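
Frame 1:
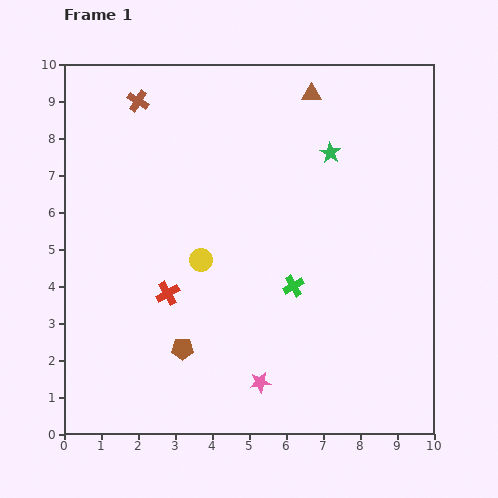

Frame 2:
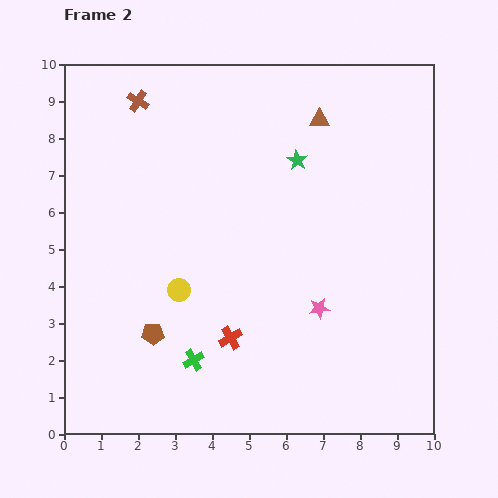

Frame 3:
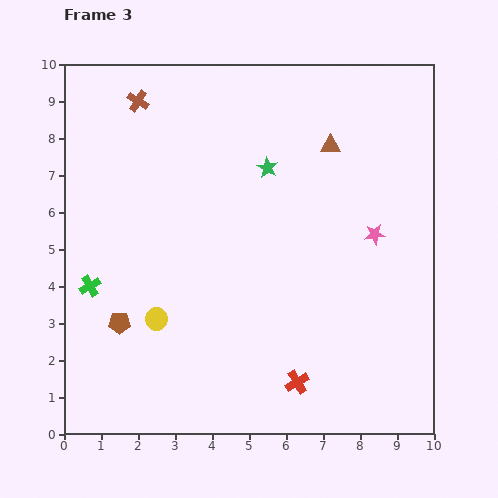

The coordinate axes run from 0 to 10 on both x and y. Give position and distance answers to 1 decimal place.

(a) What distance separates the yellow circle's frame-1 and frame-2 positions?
1.0

The yellow circle moved from (3.7, 4.7) to (3.1, 3.9), a distance of √(0.6² + 0.8²) ≈ 1.0.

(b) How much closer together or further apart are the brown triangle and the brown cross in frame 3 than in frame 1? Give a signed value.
+0.6

Distance in frame 1: 4.7. Distance in frame 3: 5.3.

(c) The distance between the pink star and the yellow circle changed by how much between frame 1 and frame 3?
+2.6

Distance in frame 1: 3.7. Distance in frame 3: 6.3.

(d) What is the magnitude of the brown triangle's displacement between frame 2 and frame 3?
0.8

The brown triangle moved from (6.9, 8.5) to (7.2, 7.8), a distance of √(0.3² + 0.7²) ≈ 0.8.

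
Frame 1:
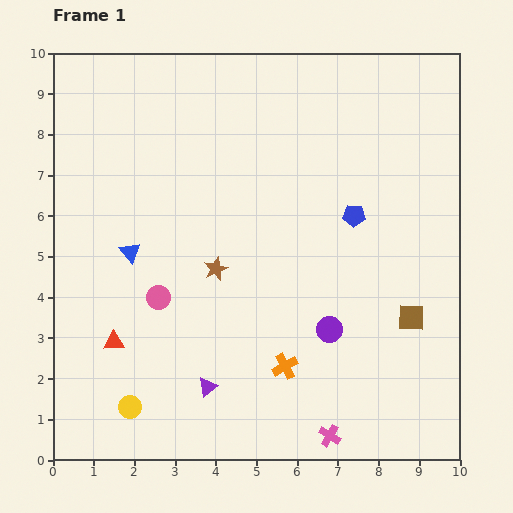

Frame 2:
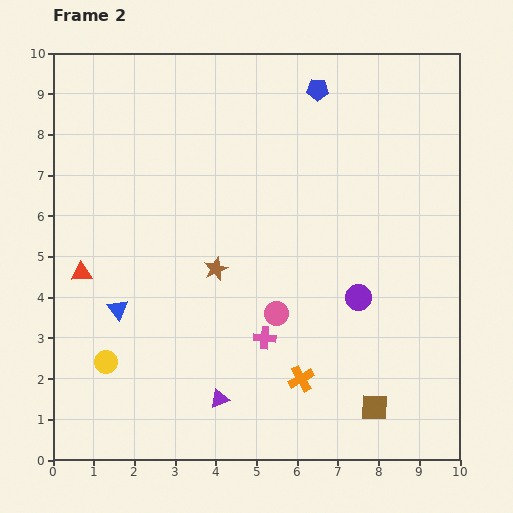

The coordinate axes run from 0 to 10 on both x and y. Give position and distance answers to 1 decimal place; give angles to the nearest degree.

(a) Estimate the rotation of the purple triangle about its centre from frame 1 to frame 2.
17° clockwise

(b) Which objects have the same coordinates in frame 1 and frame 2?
the brown star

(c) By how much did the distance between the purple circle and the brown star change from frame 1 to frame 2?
+0.4

Distance in frame 1: 3.2. Distance in frame 2: 3.6.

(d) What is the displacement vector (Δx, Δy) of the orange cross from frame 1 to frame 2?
(0.4, -0.3)

The orange cross was at (5.7, 2.3) in frame 1 and (6.1, 2.0) in frame 2.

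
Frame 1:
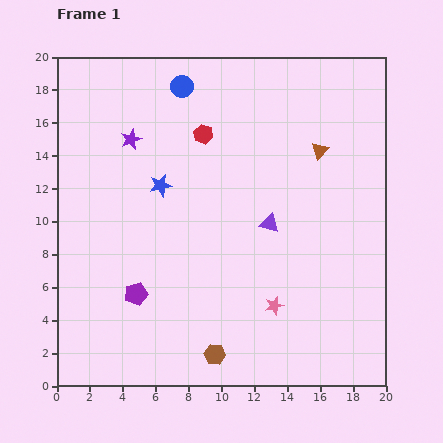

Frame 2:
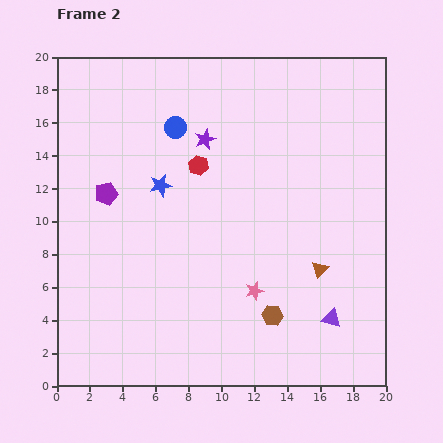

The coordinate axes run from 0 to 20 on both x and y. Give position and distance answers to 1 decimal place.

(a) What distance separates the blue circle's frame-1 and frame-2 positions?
2.5

The blue circle moved from (7.6, 18.2) to (7.2, 15.7), a distance of √(0.4² + 2.5²) ≈ 2.5.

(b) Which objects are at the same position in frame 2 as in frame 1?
the blue star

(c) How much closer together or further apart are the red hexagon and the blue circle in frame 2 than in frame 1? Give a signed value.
-0.5

Distance in frame 1: 3.2. Distance in frame 2: 2.7.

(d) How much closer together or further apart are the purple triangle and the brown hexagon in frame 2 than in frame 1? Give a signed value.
-5.1

Distance in frame 1: 8.7. Distance in frame 2: 3.6.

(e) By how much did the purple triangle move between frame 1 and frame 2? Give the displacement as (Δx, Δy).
(3.8, -5.8)

The purple triangle was at (12.9, 9.9) in frame 1 and (16.7, 4.1) in frame 2.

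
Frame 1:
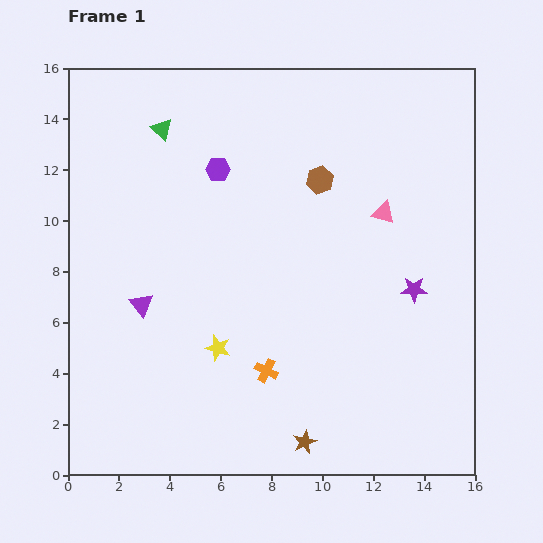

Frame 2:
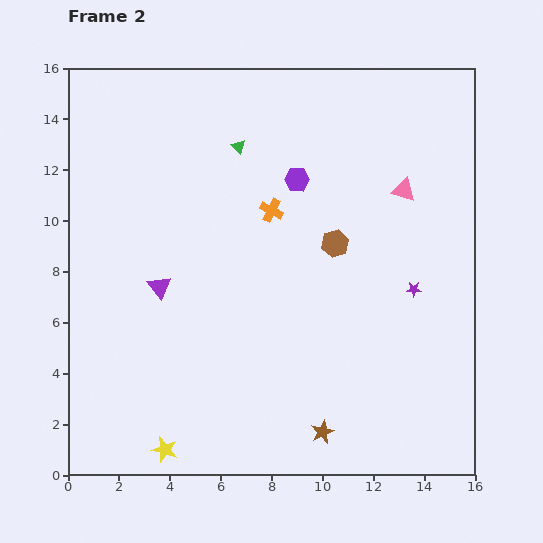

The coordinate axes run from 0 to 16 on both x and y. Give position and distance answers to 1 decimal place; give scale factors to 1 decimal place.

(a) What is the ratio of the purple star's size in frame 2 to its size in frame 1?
0.6×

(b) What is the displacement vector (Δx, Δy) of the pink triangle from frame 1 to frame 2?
(0.8, 0.9)

The pink triangle was at (12.4, 10.3) in frame 1 and (13.2, 11.2) in frame 2.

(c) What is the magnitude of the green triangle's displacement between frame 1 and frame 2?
3.1

The green triangle moved from (3.7, 13.6) to (6.7, 12.9), a distance of √(3.0² + 0.7²) ≈ 3.1.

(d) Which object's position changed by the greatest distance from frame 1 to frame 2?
the orange cross

(moved 6.3; next 4.5)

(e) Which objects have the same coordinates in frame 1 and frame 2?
the purple star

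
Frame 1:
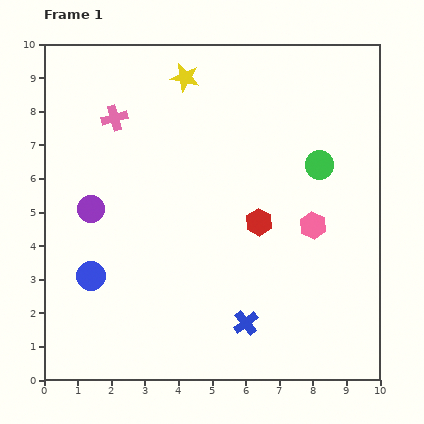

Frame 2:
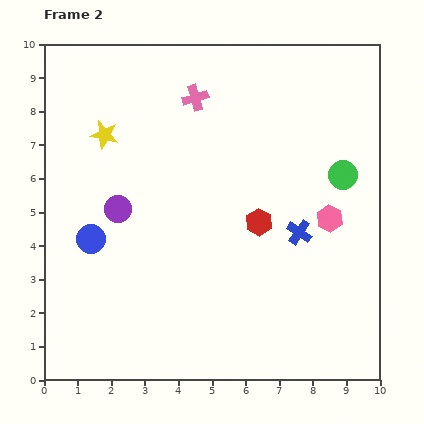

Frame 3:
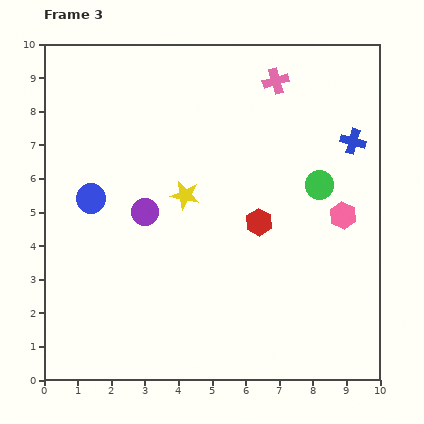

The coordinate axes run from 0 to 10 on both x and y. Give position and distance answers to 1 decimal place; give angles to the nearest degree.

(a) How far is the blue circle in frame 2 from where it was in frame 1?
1.1

The blue circle moved from (1.4, 3.1) to (1.4, 4.2), a distance of √(0.0² + 1.1²) ≈ 1.1.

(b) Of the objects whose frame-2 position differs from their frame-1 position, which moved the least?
the pink hexagon

(moved 0.5)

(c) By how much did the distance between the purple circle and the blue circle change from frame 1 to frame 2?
-0.8

Distance in frame 1: 2.0. Distance in frame 2: 1.2.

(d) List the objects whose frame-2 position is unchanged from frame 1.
the red hexagon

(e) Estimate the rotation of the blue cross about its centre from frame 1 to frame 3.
36° counter-clockwise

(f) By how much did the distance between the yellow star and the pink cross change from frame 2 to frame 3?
+1.4

Distance in frame 2: 2.9. Distance in frame 3: 4.3.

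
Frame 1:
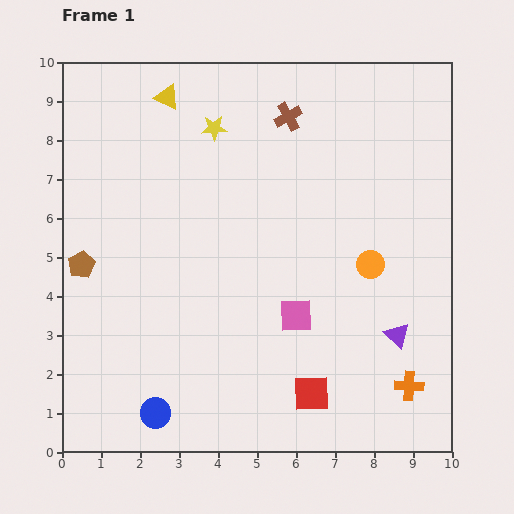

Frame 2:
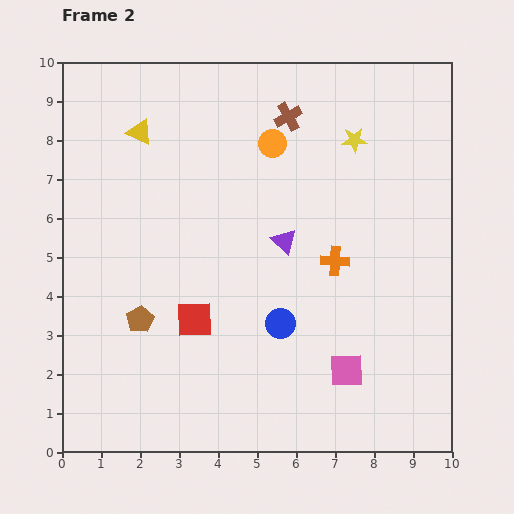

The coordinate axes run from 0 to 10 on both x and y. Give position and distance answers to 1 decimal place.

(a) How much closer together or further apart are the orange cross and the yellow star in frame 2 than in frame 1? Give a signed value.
-5.2

Distance in frame 1: 8.3. Distance in frame 2: 3.1.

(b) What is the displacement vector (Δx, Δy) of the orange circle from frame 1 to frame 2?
(-2.5, 3.1)

The orange circle was at (7.9, 4.8) in frame 1 and (5.4, 7.9) in frame 2.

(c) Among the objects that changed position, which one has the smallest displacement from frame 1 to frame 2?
the yellow triangle

(moved 1.1)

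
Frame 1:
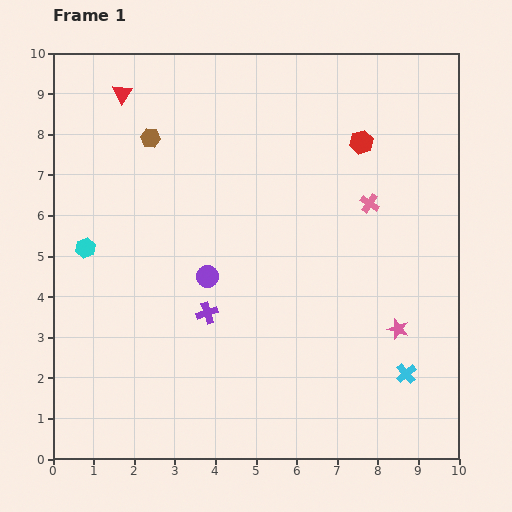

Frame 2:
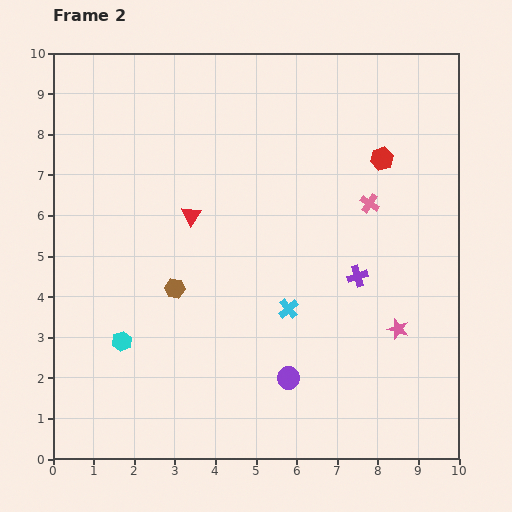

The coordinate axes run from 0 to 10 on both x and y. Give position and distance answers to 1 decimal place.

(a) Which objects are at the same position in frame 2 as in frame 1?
the pink star, the pink cross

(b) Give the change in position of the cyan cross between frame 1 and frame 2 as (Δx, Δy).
(-2.9, 1.6)

The cyan cross was at (8.7, 2.1) in frame 1 and (5.8, 3.7) in frame 2.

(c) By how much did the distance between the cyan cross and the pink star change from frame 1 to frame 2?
+1.6

Distance in frame 1: 1.1. Distance in frame 2: 2.7.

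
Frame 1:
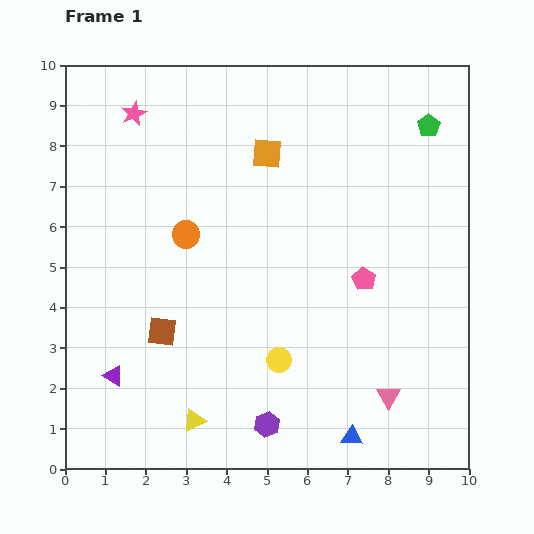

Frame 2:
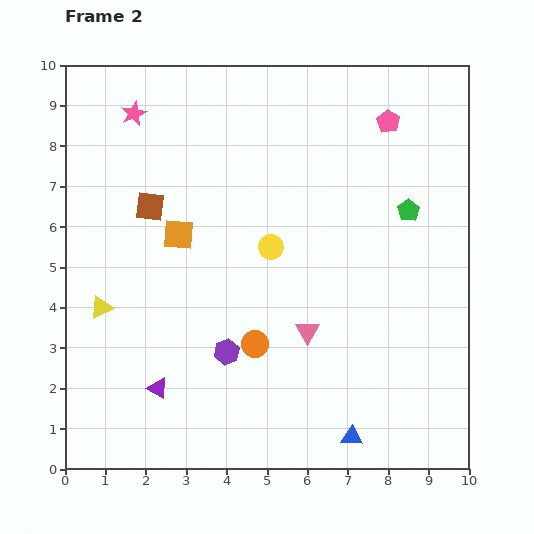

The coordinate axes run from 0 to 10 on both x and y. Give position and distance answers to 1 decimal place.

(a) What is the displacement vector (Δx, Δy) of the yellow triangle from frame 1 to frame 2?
(-2.3, 2.8)

The yellow triangle was at (3.2, 1.2) in frame 1 and (0.9, 4.0) in frame 2.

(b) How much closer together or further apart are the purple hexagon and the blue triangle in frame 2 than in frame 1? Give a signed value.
+1.6

Distance in frame 1: 2.1. Distance in frame 2: 3.7.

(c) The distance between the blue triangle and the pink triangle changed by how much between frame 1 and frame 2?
+1.5

Distance in frame 1: 1.3. Distance in frame 2: 2.8.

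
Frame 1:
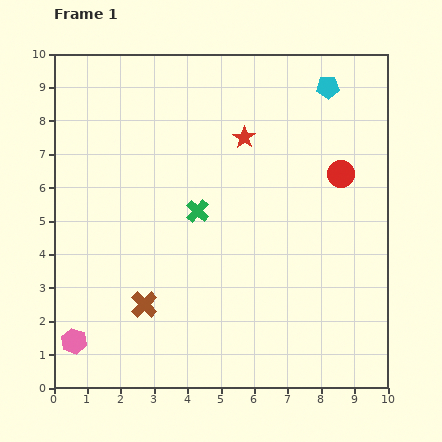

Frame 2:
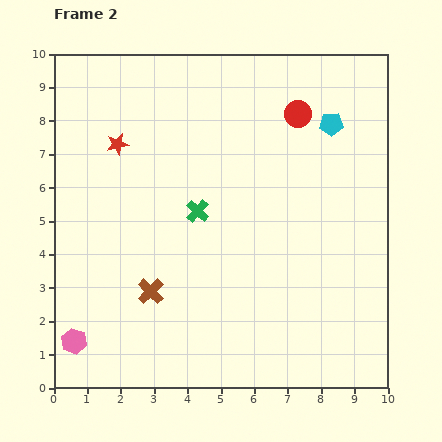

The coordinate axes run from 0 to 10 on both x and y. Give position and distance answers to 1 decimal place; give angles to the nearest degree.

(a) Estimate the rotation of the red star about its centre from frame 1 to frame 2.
26° clockwise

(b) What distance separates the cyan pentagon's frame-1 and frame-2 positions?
1.1

The cyan pentagon moved from (8.2, 9.0) to (8.3, 7.9), a distance of √(0.1² + 1.1²) ≈ 1.1.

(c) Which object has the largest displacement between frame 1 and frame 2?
the red star

(moved 3.8; next 2.2)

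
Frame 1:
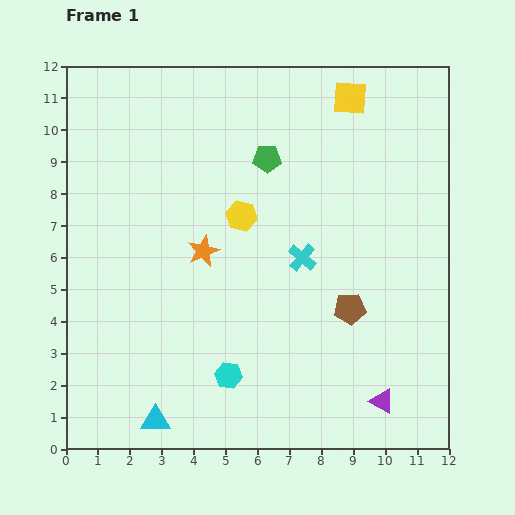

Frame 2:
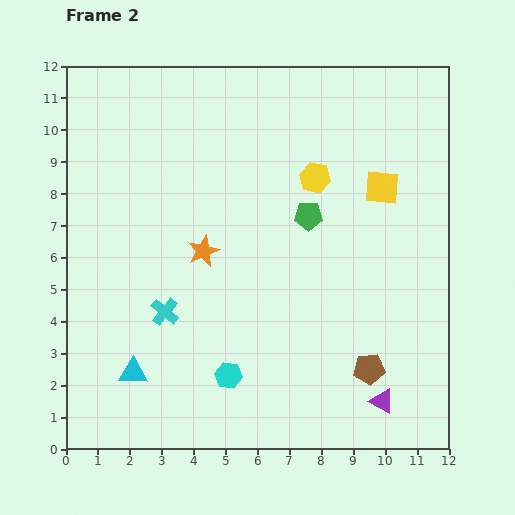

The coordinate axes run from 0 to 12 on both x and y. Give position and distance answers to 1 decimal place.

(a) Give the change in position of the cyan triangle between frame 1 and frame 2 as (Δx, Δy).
(-0.7, 1.5)

The cyan triangle was at (2.8, 0.9) in frame 1 and (2.1, 2.4) in frame 2.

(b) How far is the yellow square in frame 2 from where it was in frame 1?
3.0

The yellow square moved from (8.9, 11.0) to (9.9, 8.2), a distance of √(1.0² + 2.8²) ≈ 3.0.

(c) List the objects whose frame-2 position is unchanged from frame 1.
the orange star, the cyan hexagon, the purple triangle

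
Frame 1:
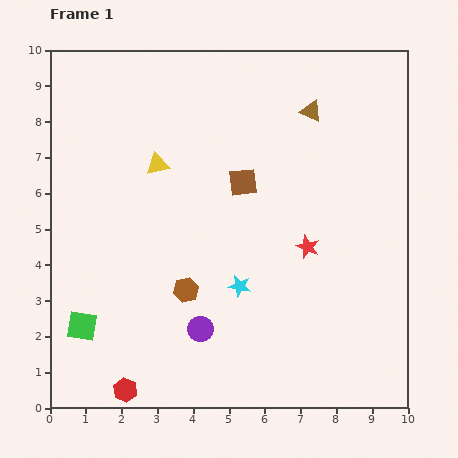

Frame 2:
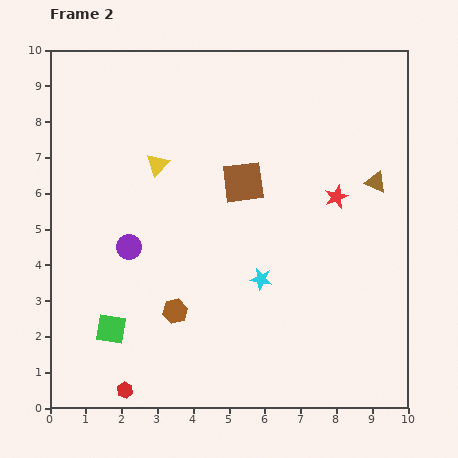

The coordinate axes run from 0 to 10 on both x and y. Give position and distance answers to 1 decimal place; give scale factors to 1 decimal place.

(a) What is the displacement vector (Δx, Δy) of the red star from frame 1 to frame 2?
(0.8, 1.4)

The red star was at (7.2, 4.5) in frame 1 and (8.0, 5.9) in frame 2.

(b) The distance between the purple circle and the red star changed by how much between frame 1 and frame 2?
+2.2

Distance in frame 1: 3.8. Distance in frame 2: 6.0.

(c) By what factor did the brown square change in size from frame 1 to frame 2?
1.5×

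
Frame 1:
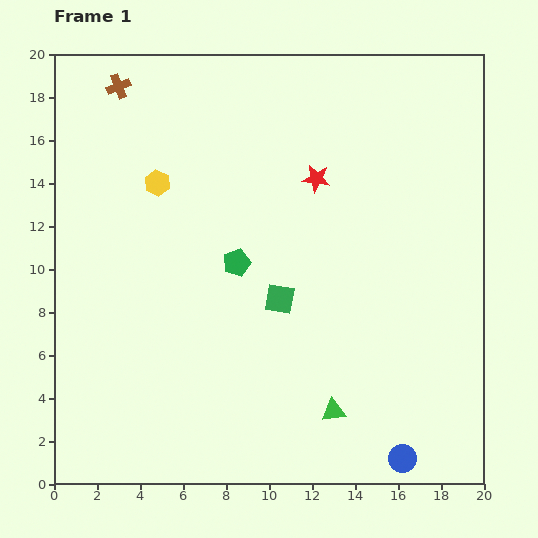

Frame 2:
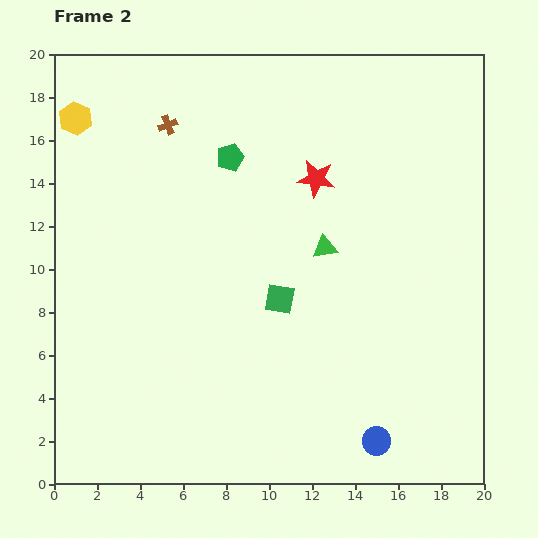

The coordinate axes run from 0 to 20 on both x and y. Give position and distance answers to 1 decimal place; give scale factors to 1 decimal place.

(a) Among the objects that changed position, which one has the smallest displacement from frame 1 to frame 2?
the blue circle

(moved 1.4)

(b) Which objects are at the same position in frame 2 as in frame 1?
the red star, the green square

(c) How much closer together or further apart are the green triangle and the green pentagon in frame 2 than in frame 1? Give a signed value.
-2.1

Distance in frame 1: 8.2. Distance in frame 2: 6.1.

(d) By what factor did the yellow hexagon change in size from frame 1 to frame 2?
1.3×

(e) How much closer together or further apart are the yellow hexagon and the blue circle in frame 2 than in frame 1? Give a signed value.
+3.4

Distance in frame 1: 17.1. Distance in frame 2: 20.5.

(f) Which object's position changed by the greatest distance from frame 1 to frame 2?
the green triangle

(moved 7.6; next 4.9)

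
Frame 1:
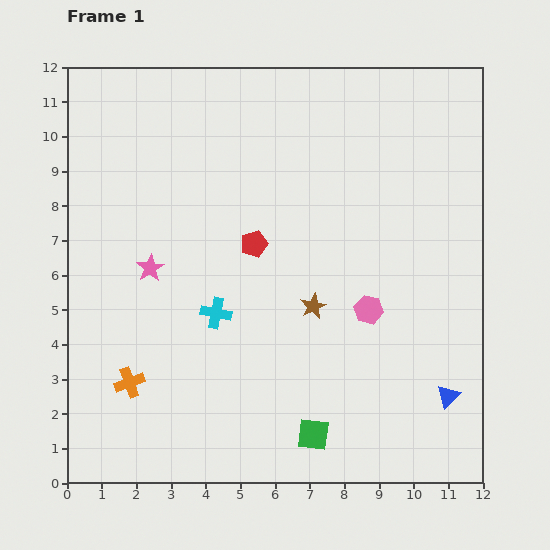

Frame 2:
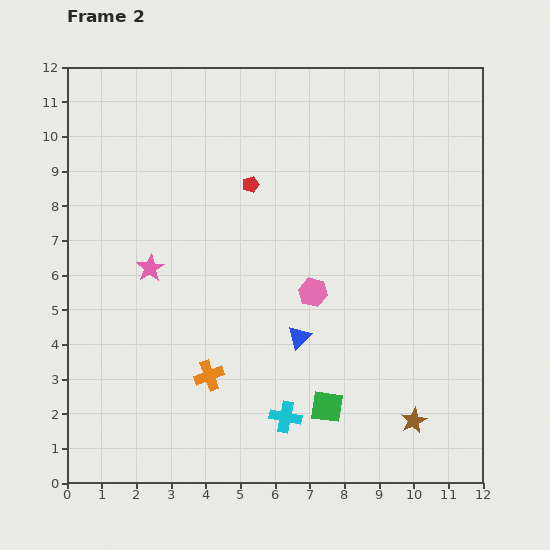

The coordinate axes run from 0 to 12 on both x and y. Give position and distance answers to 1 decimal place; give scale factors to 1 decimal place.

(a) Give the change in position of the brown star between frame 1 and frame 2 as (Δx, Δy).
(2.9, -3.3)

The brown star was at (7.1, 5.1) in frame 1 and (10.0, 1.8) in frame 2.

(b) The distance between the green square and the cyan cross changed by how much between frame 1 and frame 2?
-3.3

Distance in frame 1: 4.5. Distance in frame 2: 1.2.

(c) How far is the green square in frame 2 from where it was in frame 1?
0.9

The green square moved from (7.1, 1.4) to (7.5, 2.2), a distance of √(0.4² + 0.8²) ≈ 0.9.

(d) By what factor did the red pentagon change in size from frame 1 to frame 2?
0.6×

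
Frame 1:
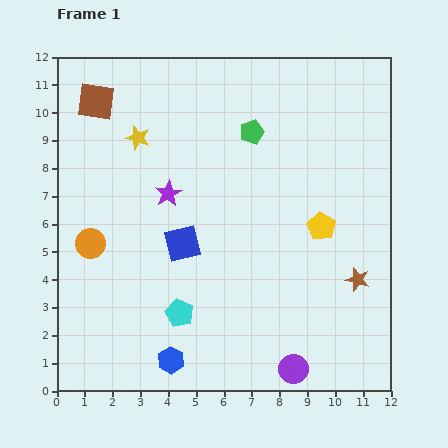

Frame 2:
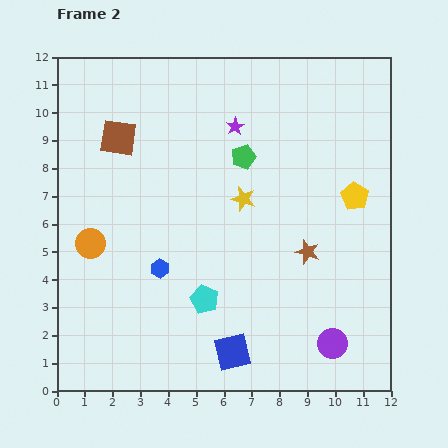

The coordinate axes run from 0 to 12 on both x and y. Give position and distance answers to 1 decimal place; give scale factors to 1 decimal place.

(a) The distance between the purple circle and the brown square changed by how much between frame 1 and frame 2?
-1.2

Distance in frame 1: 11.9. Distance in frame 2: 10.7.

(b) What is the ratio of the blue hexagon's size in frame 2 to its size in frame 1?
0.7×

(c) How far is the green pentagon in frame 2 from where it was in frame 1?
0.9

The green pentagon moved from (7.0, 9.3) to (6.7, 8.4), a distance of √(0.3² + 0.9²) ≈ 0.9.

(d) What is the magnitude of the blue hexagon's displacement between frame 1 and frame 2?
3.3

The blue hexagon moved from (4.1, 1.1) to (3.7, 4.4), a distance of √(0.4² + 3.3²) ≈ 3.3.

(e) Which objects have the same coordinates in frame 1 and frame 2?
the orange circle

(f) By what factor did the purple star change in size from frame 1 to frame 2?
0.7×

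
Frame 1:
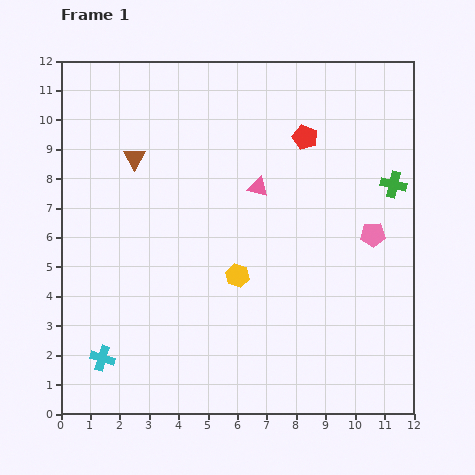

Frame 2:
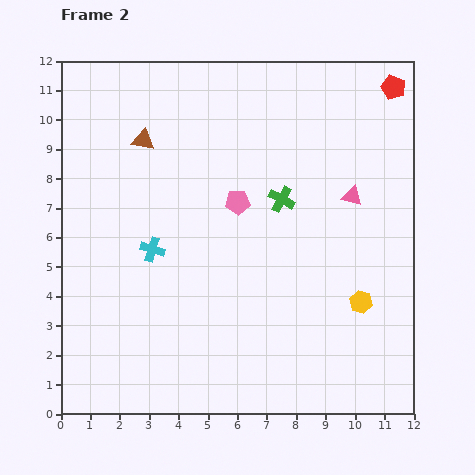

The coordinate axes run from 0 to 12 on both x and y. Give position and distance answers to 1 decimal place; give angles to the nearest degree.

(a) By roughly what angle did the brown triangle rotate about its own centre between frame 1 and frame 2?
49° counter-clockwise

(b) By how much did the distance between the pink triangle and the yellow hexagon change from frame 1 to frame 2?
+0.5

Distance in frame 1: 3.1. Distance in frame 2: 3.6.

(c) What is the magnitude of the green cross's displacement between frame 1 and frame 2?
3.8

The green cross moved from (11.3, 7.8) to (7.5, 7.3), a distance of √(3.8² + 0.5²) ≈ 3.8.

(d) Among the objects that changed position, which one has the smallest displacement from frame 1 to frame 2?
the brown triangle

(moved 0.7)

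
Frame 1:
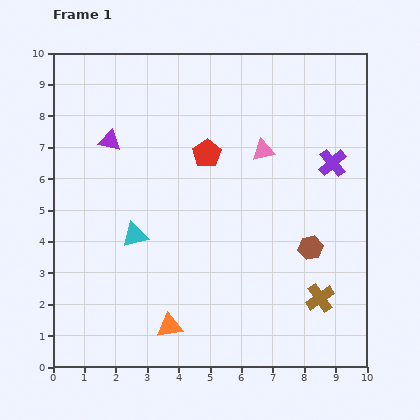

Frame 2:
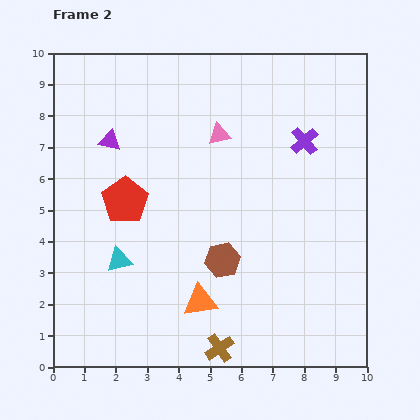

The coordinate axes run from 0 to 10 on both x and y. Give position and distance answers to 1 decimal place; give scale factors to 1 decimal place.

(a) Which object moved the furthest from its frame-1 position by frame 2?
the brown cross

(moved 3.6; next 3.0)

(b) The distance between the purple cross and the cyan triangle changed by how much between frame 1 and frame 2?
+0.3

Distance in frame 1: 6.7. Distance in frame 2: 7.0.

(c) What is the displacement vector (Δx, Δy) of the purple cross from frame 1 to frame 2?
(-0.9, 0.7)

The purple cross was at (8.9, 6.5) in frame 1 and (8.0, 7.2) in frame 2.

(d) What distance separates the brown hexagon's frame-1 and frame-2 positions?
2.8

The brown hexagon moved from (8.2, 3.8) to (5.4, 3.4), a distance of √(2.8² + 0.4²) ≈ 2.8.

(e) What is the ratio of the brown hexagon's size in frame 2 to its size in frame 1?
1.4×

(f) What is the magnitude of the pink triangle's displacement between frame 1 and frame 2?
1.5

The pink triangle moved from (6.7, 6.9) to (5.3, 7.4), a distance of √(1.4² + 0.5²) ≈ 1.5.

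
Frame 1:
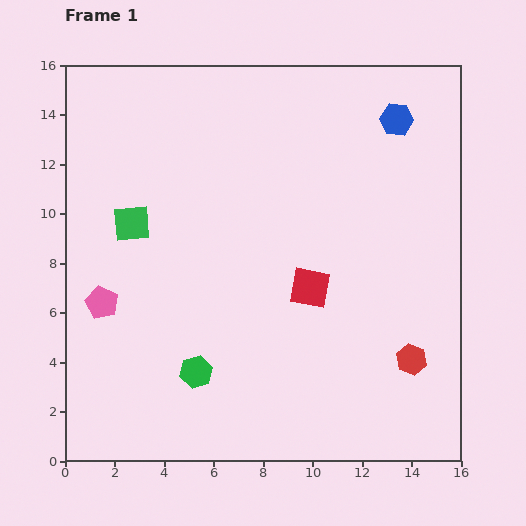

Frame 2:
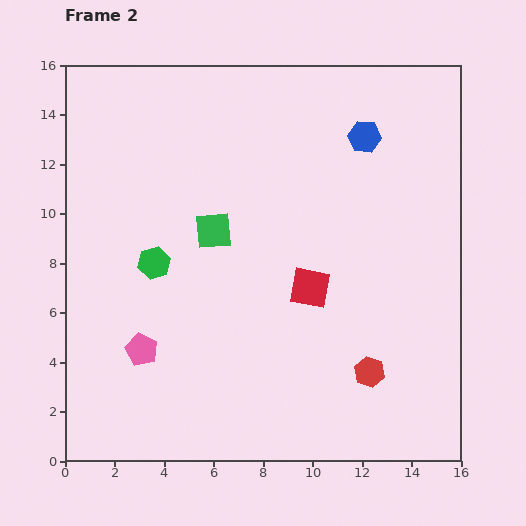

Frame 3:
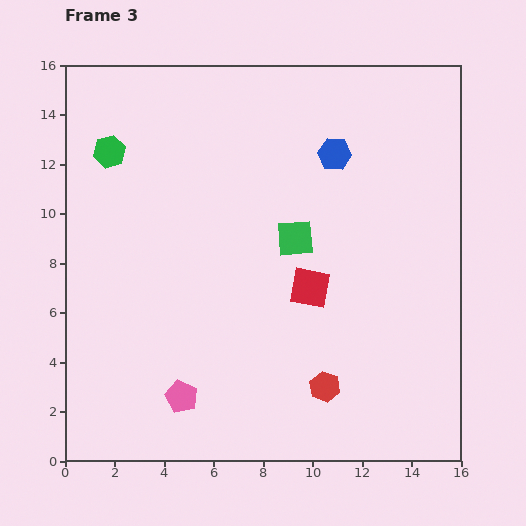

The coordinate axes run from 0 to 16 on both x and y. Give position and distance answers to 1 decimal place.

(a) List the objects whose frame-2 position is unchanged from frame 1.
the red square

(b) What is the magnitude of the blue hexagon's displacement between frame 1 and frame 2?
1.5

The blue hexagon moved from (13.4, 13.8) to (12.1, 13.1), a distance of √(1.3² + 0.7²) ≈ 1.5.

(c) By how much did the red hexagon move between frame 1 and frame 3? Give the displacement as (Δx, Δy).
(-3.5, -1.1)

The red hexagon was at (14.0, 4.1) in frame 1 and (10.5, 3.0) in frame 3.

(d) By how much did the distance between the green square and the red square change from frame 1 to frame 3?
-5.6

Distance in frame 1: 7.7. Distance in frame 3: 2.1.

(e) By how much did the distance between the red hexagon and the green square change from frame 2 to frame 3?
-2.4

Distance in frame 2: 8.5. Distance in frame 3: 6.1.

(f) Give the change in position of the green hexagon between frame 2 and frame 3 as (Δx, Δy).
(-1.8, 4.5)

The green hexagon was at (3.6, 8.0) in frame 2 and (1.8, 12.5) in frame 3.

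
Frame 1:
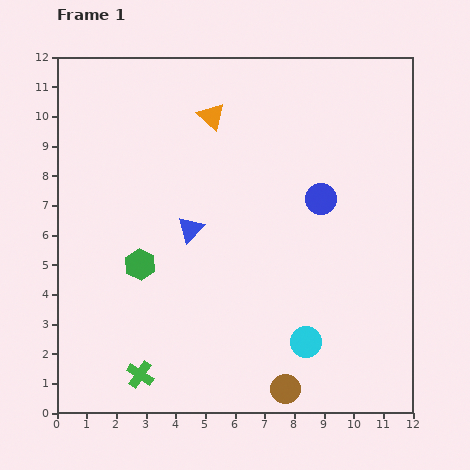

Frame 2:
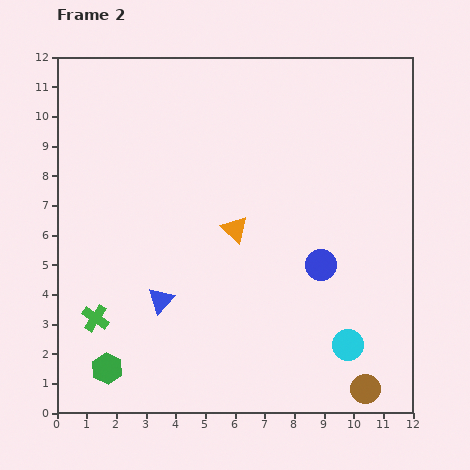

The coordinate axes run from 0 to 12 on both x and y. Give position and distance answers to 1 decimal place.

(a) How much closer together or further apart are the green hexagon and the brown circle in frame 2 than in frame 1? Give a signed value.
+2.2

Distance in frame 1: 6.5. Distance in frame 2: 8.7.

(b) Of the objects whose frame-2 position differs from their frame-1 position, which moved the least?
the cyan circle

(moved 1.4)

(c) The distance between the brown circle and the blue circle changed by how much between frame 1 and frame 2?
-2.0

Distance in frame 1: 6.5. Distance in frame 2: 4.5.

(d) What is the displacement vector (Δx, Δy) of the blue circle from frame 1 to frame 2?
(0.0, -2.2)

The blue circle was at (8.9, 7.2) in frame 1 and (8.9, 5.0) in frame 2.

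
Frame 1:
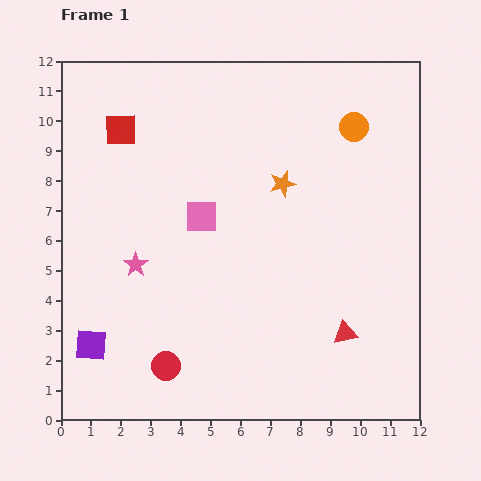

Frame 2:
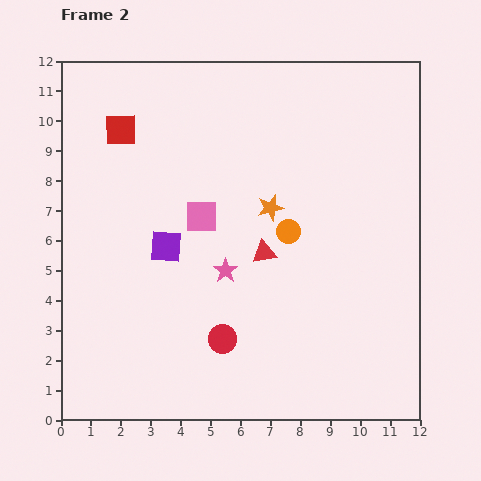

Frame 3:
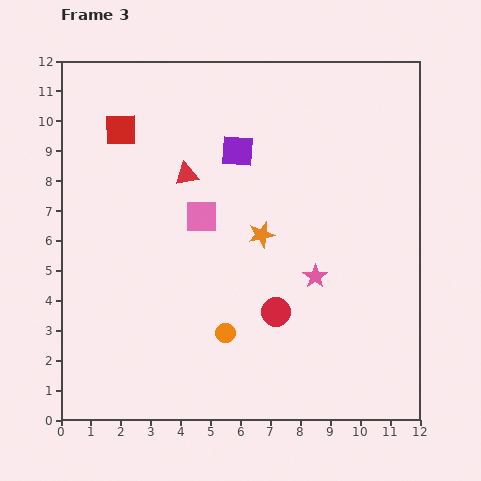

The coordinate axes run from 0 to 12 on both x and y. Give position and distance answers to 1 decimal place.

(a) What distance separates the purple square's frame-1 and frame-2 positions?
4.1

The purple square moved from (1.0, 2.5) to (3.5, 5.8), a distance of √(2.5² + 3.3²) ≈ 4.1.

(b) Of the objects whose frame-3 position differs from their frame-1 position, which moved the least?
the orange star

(moved 1.8)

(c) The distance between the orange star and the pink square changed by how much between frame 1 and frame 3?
-0.8

Distance in frame 1: 2.9. Distance in frame 3: 2.1.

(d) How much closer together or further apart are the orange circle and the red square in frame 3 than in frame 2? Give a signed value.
+1.0

Distance in frame 2: 6.6. Distance in frame 3: 7.6.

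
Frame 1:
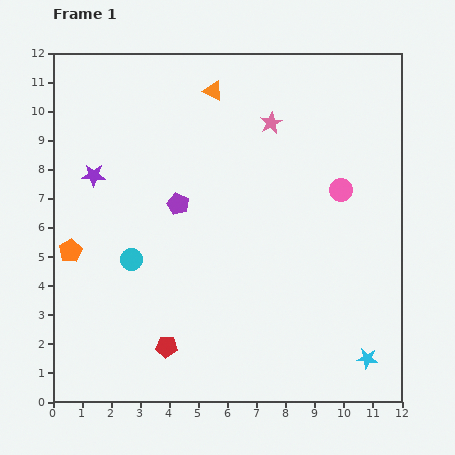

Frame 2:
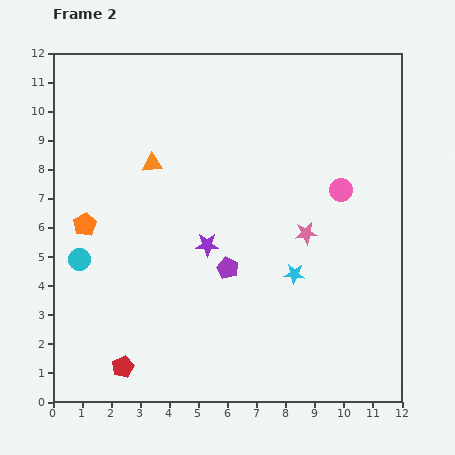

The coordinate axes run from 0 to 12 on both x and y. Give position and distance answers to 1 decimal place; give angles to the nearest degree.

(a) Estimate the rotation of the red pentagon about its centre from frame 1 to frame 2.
28° counter-clockwise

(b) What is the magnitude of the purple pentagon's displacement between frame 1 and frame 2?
2.8

The purple pentagon moved from (4.3, 6.8) to (6.0, 4.6), a distance of √(1.7² + 2.2²) ≈ 2.8.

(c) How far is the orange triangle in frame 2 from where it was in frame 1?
3.3

The orange triangle moved from (5.5, 10.7) to (3.4, 8.2), a distance of √(2.1² + 2.5²) ≈ 3.3.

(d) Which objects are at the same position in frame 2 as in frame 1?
the pink circle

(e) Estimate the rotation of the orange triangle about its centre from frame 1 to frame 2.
31° counter-clockwise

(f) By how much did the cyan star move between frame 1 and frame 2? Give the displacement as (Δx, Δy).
(-2.5, 2.9)

The cyan star was at (10.8, 1.5) in frame 1 and (8.3, 4.4) in frame 2.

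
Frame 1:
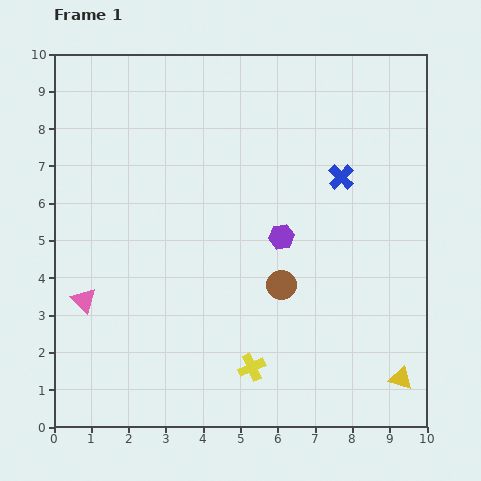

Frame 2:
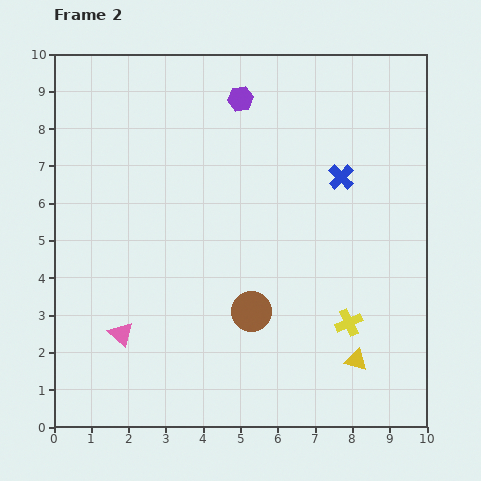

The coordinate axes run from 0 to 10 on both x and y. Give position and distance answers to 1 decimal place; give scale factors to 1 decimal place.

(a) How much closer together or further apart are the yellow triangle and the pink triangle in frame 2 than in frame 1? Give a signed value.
-2.5

Distance in frame 1: 8.8. Distance in frame 2: 6.3.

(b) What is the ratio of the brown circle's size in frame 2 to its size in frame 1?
1.4×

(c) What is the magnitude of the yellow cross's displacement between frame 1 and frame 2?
2.9

The yellow cross moved from (5.3, 1.6) to (7.9, 2.8), a distance of √(2.6² + 1.2²) ≈ 2.9.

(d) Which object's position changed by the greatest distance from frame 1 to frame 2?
the purple hexagon

(moved 3.9; next 2.9)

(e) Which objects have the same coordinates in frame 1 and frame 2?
the blue cross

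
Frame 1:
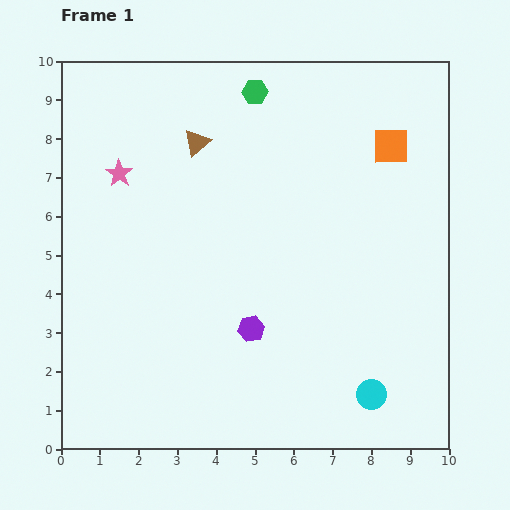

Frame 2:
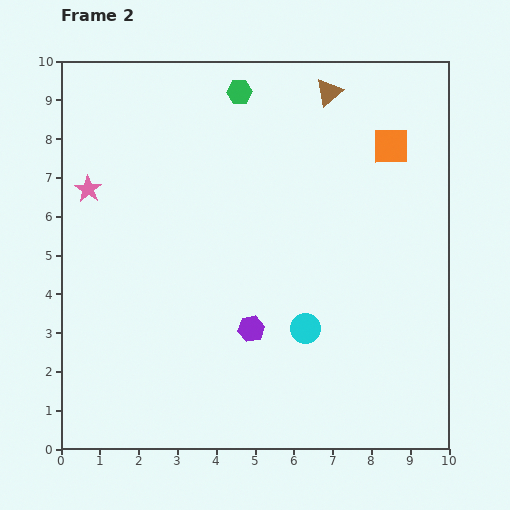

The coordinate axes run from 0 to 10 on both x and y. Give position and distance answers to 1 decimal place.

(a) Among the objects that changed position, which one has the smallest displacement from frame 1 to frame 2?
the green hexagon

(moved 0.4)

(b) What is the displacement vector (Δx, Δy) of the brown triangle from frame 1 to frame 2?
(3.4, 1.3)

The brown triangle was at (3.5, 7.9) in frame 1 and (6.9, 9.2) in frame 2.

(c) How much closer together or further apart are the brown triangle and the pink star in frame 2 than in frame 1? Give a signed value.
+4.5

Distance in frame 1: 2.2. Distance in frame 2: 6.7.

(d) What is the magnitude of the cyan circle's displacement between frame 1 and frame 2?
2.4

The cyan circle moved from (8.0, 1.4) to (6.3, 3.1), a distance of √(1.7² + 1.7²) ≈ 2.4.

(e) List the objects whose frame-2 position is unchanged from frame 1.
the orange square, the purple hexagon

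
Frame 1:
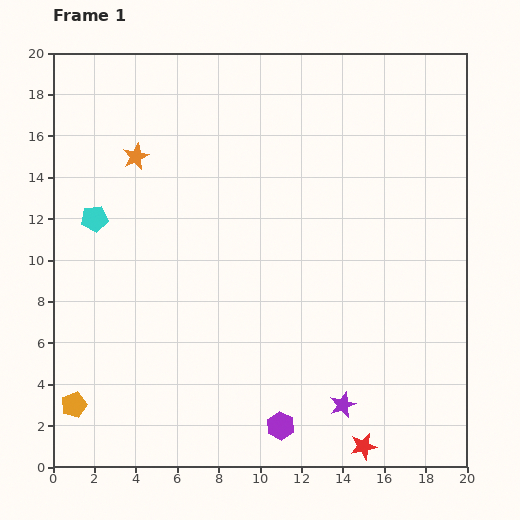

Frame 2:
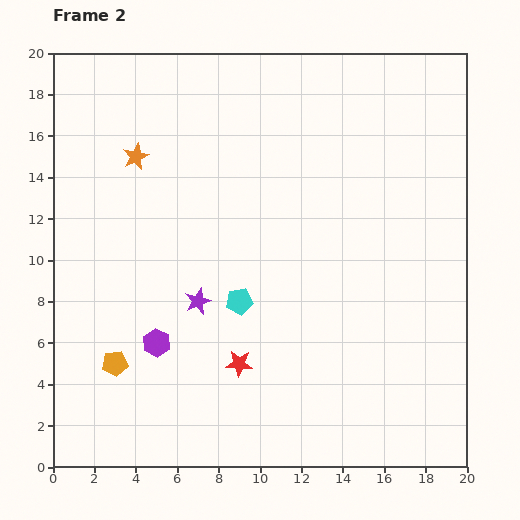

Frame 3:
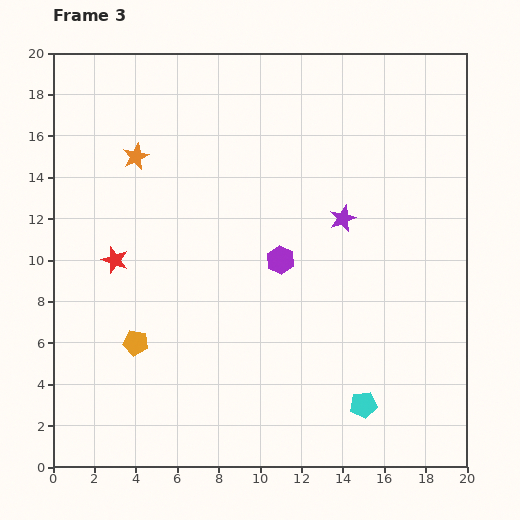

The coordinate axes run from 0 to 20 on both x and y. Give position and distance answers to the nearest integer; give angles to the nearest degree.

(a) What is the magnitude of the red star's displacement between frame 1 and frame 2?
7

The red star moved from (15, 1) to (9, 5), a distance of √(6² + 4²) ≈ 7.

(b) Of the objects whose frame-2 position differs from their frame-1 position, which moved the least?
the orange pentagon

(moved 3)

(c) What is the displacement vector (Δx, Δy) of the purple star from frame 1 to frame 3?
(0, 9)

The purple star was at (14, 3) in frame 1 and (14, 12) in frame 3.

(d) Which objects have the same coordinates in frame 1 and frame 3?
the orange star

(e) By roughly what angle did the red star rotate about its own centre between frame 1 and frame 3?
30° clockwise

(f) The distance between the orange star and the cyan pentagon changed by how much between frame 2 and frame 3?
+7

Distance in frame 2: 9. Distance in frame 3: 16.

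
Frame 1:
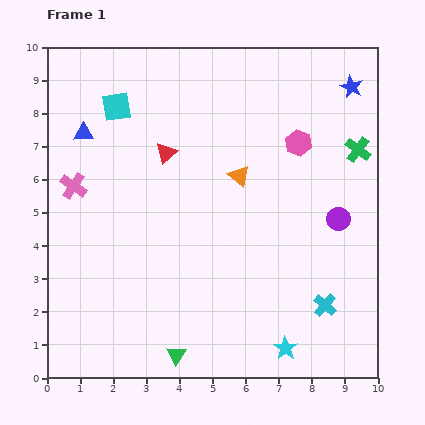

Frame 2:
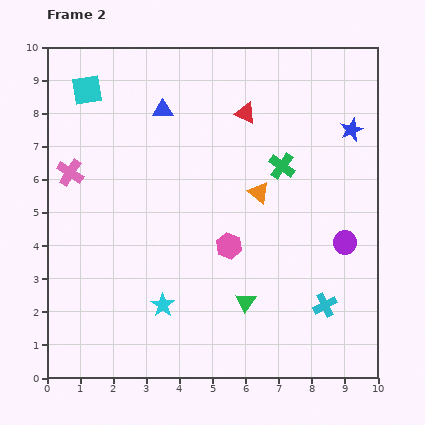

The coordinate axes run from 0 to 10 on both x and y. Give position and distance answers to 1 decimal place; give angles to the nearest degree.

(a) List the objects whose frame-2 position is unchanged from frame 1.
the cyan cross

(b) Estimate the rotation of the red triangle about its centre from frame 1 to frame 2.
53° counter-clockwise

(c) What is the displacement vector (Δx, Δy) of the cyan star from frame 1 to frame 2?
(-3.7, 1.3)

The cyan star was at (7.2, 0.9) in frame 1 and (3.5, 2.2) in frame 2.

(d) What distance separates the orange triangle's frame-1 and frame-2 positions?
0.8

The orange triangle moved from (5.8, 6.1) to (6.4, 5.6), a distance of √(0.6² + 0.5²) ≈ 0.8.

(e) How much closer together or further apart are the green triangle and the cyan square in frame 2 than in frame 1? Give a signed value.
+0.3

Distance in frame 1: 7.7. Distance in frame 2: 8.0.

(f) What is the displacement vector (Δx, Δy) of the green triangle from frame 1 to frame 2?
(2.1, 1.6)

The green triangle was at (3.9, 0.7) in frame 1 and (6.0, 2.3) in frame 2.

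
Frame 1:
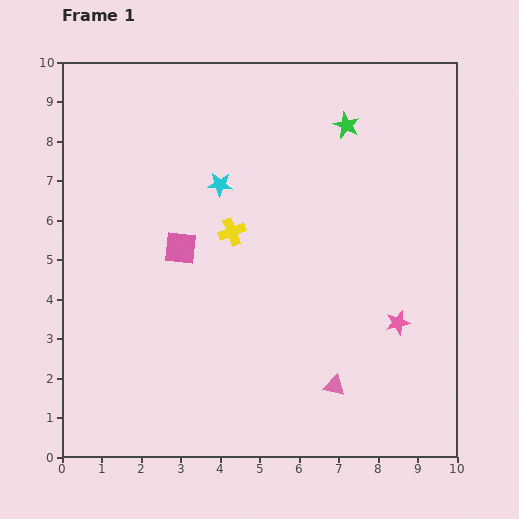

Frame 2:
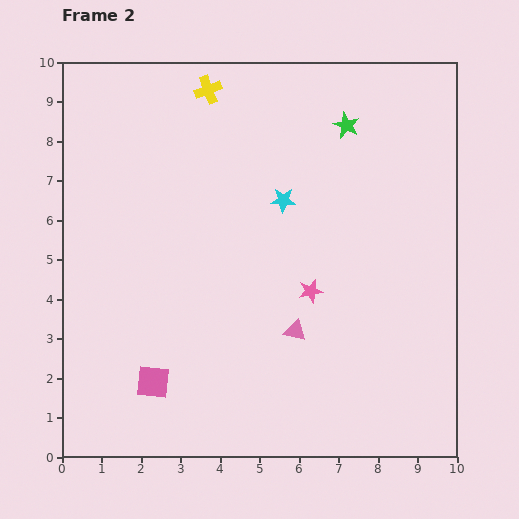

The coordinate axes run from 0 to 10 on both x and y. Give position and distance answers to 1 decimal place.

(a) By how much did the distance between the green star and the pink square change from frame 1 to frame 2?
+2.9

Distance in frame 1: 5.2. Distance in frame 2: 8.1.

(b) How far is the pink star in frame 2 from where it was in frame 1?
2.3

The pink star moved from (8.5, 3.4) to (6.3, 4.2), a distance of √(2.2² + 0.8²) ≈ 2.3.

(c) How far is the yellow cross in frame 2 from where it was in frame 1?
3.6

The yellow cross moved from (4.3, 5.7) to (3.7, 9.3), a distance of √(0.6² + 3.6²) ≈ 3.6.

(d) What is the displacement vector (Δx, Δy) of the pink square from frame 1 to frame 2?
(-0.7, -3.4)

The pink square was at (3.0, 5.3) in frame 1 and (2.3, 1.9) in frame 2.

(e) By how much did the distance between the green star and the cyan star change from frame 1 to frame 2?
-1.0

Distance in frame 1: 3.5. Distance in frame 2: 2.5.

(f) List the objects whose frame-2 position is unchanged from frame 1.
the green star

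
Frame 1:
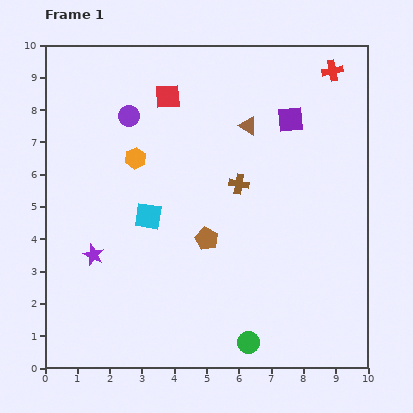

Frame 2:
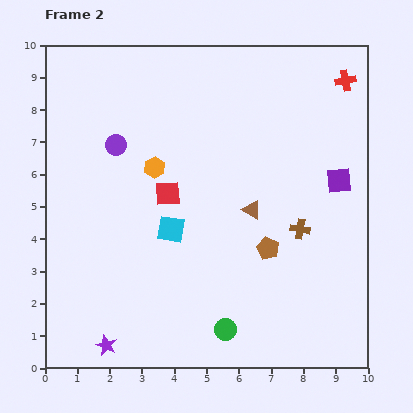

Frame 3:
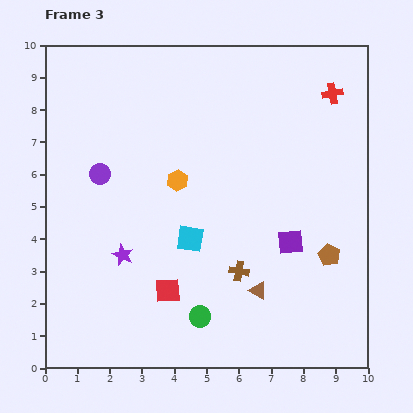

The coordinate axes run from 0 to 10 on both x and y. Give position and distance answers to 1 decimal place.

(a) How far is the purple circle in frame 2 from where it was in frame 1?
1.0

The purple circle moved from (2.6, 7.8) to (2.2, 6.9), a distance of √(0.4² + 0.9²) ≈ 1.0.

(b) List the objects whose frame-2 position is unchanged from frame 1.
none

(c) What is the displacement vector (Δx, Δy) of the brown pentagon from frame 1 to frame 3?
(3.8, -0.5)

The brown pentagon was at (5.0, 4.0) in frame 1 and (8.8, 3.5) in frame 3.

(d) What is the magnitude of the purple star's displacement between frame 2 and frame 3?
2.8

The purple star moved from (1.9, 0.7) to (2.4, 3.5), a distance of √(0.5² + 2.8²) ≈ 2.8.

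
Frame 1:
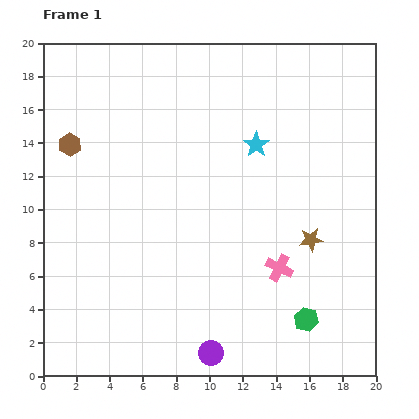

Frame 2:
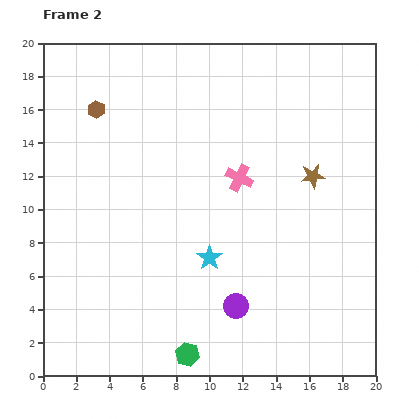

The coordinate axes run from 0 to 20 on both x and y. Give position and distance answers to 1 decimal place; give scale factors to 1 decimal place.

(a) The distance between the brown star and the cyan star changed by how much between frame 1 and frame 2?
+1.3

Distance in frame 1: 6.6. Distance in frame 2: 7.9.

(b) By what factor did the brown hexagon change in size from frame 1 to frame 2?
0.8×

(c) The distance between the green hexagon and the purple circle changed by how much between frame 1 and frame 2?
-1.9

Distance in frame 1: 6.0. Distance in frame 2: 4.1.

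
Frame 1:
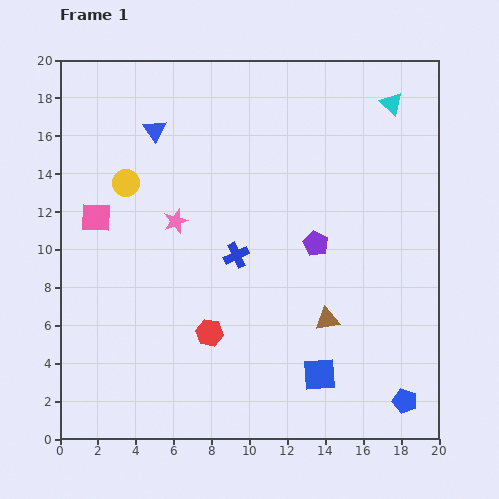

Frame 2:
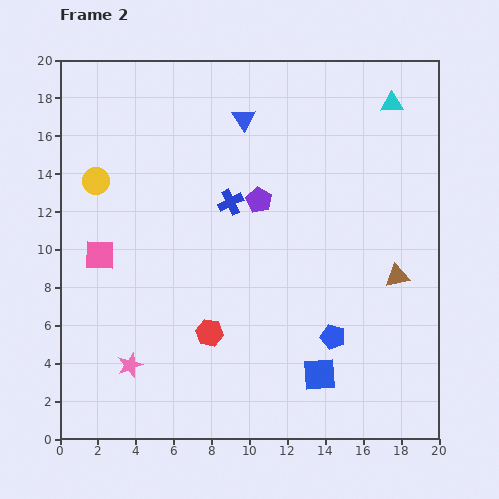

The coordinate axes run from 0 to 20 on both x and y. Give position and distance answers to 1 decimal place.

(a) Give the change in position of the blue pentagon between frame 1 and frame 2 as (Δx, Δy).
(-3.8, 3.4)

The blue pentagon was at (18.2, 2.0) in frame 1 and (14.4, 5.4) in frame 2.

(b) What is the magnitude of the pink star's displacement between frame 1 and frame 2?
8.0

The pink star moved from (6.1, 11.5) to (3.7, 3.9), a distance of √(2.4² + 7.6²) ≈ 8.0.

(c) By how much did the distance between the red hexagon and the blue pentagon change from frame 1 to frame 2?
-4.4

Distance in frame 1: 10.9. Distance in frame 2: 6.5.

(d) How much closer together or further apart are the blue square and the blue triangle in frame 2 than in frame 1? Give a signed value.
-1.5

Distance in frame 1: 15.6. Distance in frame 2: 14.1.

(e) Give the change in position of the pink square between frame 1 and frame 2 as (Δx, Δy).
(0.2, -2.0)

The pink square was at (1.9, 11.7) in frame 1 and (2.1, 9.7) in frame 2.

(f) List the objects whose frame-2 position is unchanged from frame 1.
the cyan triangle, the red hexagon, the blue square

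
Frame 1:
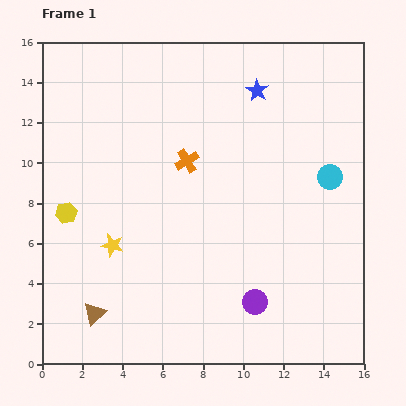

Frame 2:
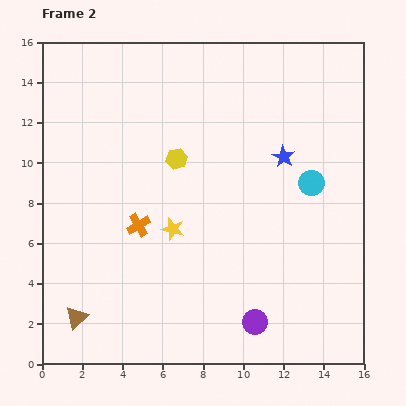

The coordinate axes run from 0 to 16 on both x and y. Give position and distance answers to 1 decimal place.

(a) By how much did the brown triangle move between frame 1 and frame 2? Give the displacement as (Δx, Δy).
(-0.9, -0.2)

The brown triangle was at (2.6, 2.5) in frame 1 and (1.7, 2.3) in frame 2.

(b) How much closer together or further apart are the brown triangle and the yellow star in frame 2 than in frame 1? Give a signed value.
+3.0

Distance in frame 1: 3.5. Distance in frame 2: 6.5.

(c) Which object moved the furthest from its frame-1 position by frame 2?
the yellow hexagon

(moved 6.1; next 4.0)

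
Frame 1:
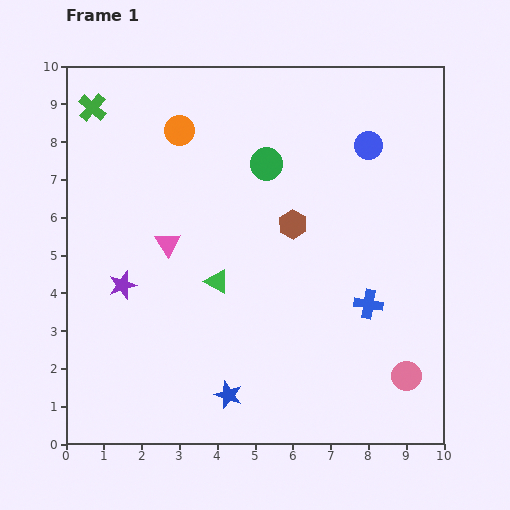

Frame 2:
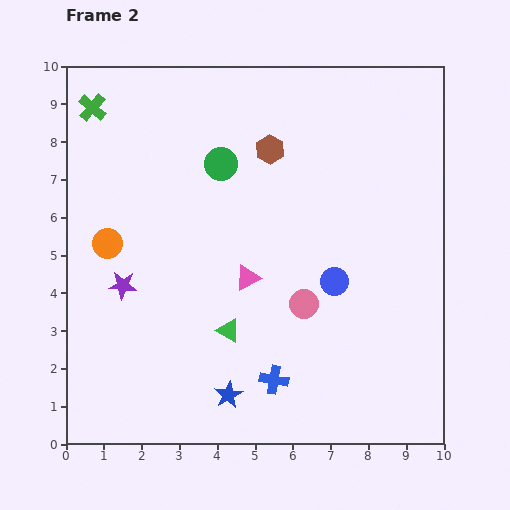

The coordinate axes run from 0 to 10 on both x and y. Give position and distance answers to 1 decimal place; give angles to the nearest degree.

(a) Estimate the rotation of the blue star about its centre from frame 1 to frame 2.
23° clockwise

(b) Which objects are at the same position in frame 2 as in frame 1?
the green cross, the purple star, the blue star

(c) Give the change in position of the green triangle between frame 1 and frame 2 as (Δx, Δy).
(0.3, -1.3)

The green triangle was at (4.0, 4.3) in frame 1 and (4.3, 3.0) in frame 2.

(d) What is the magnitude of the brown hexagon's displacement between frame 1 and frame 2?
2.1

The brown hexagon moved from (6.0, 5.8) to (5.4, 7.8), a distance of √(0.6² + 2.0²) ≈ 2.1.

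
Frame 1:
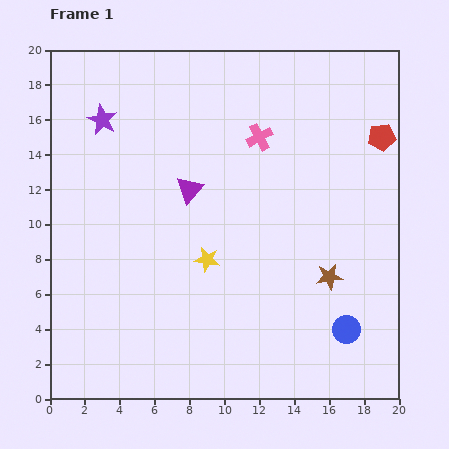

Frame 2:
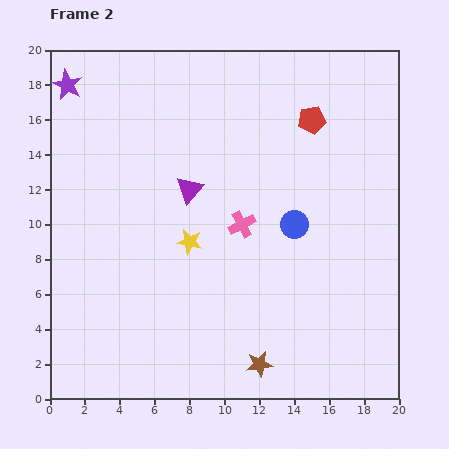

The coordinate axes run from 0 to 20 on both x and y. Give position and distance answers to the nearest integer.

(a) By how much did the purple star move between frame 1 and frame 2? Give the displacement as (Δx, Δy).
(-2, 2)

The purple star was at (3, 16) in frame 1 and (1, 18) in frame 2.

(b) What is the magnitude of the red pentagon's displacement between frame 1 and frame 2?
4

The red pentagon moved from (19, 15) to (15, 16), a distance of √(4² + 1²) ≈ 4.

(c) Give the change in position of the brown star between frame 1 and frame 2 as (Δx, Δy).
(-4, -5)

The brown star was at (16, 7) in frame 1 and (12, 2) in frame 2.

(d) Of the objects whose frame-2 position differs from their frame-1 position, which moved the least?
the yellow star

(moved 1)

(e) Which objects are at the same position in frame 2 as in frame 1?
the purple triangle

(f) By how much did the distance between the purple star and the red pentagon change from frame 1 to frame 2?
-2

Distance in frame 1: 16. Distance in frame 2: 14.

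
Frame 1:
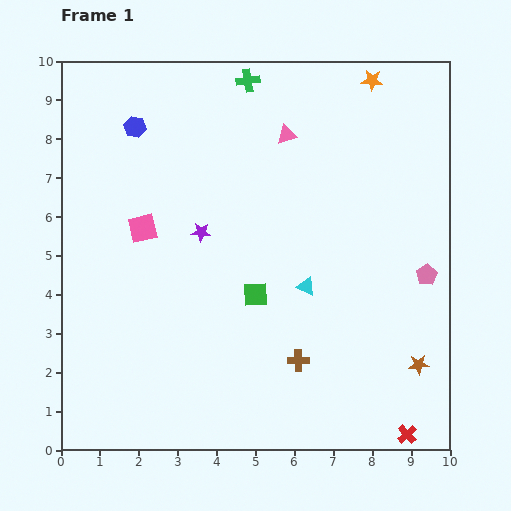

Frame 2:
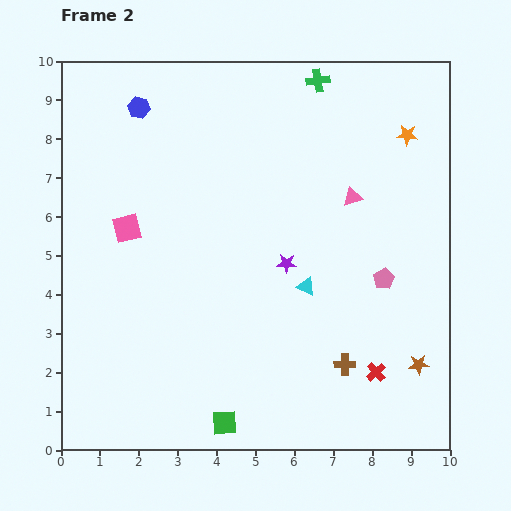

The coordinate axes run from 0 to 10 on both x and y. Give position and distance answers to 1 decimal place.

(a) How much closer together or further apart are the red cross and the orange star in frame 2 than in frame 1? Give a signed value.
-2.9

Distance in frame 1: 9.1. Distance in frame 2: 6.2.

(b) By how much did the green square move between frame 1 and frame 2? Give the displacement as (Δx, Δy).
(-0.8, -3.3)

The green square was at (5.0, 4.0) in frame 1 and (4.2, 0.7) in frame 2.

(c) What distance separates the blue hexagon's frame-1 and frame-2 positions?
0.5

The blue hexagon moved from (1.9, 8.3) to (2.0, 8.8), a distance of √(0.1² + 0.5²) ≈ 0.5.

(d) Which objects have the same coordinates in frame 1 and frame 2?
the cyan triangle, the brown star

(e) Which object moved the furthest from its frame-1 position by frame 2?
the green square

(moved 3.4; next 2.3)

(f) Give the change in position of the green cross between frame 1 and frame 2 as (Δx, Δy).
(1.8, 0.0)

The green cross was at (4.8, 9.5) in frame 1 and (6.6, 9.5) in frame 2.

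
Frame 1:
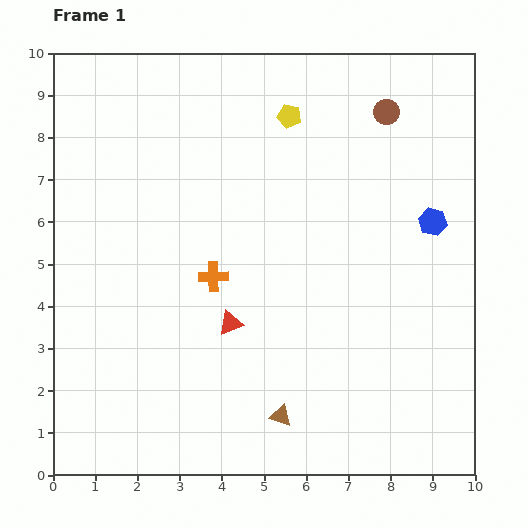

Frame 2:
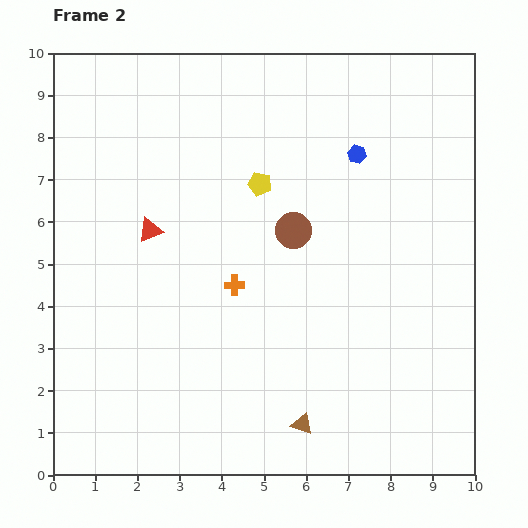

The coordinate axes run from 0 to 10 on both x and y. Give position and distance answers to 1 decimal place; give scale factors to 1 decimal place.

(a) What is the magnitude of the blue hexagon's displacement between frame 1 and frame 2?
2.4

The blue hexagon moved from (9.0, 6.0) to (7.2, 7.6), a distance of √(1.8² + 1.6²) ≈ 2.4.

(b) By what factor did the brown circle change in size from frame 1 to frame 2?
1.4×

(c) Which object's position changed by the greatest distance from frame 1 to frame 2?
the brown circle

(moved 3.6; next 2.9)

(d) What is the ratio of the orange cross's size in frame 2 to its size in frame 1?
0.7×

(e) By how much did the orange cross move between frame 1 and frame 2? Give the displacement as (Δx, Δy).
(0.5, -0.2)

The orange cross was at (3.8, 4.7) in frame 1 and (4.3, 4.5) in frame 2.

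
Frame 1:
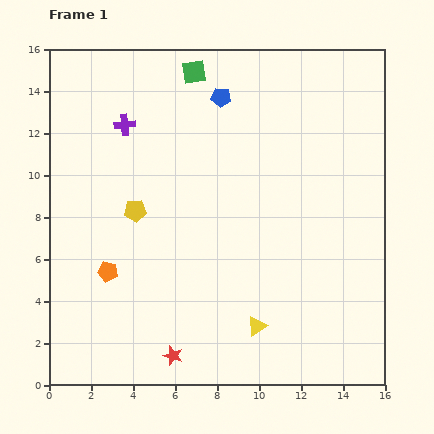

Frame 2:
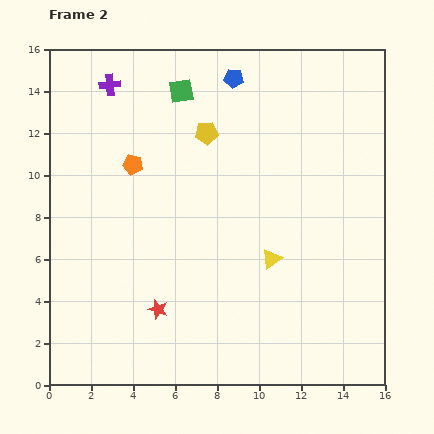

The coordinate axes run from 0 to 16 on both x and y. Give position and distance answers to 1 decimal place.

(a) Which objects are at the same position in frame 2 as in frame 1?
none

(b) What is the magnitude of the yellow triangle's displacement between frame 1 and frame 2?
3.3

The yellow triangle moved from (9.9, 2.8) to (10.6, 6.0), a distance of √(0.7² + 3.2²) ≈ 3.3.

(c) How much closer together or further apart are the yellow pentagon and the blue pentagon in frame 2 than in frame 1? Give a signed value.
-3.9

Distance in frame 1: 6.8. Distance in frame 2: 2.9.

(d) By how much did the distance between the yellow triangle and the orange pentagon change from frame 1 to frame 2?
+0.4

Distance in frame 1: 7.6. Distance in frame 2: 8.0.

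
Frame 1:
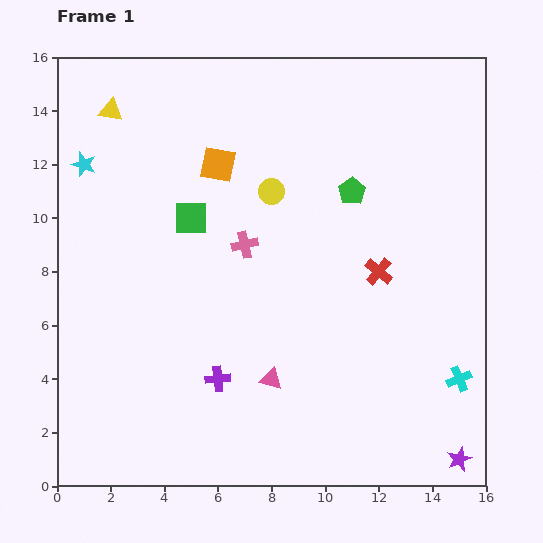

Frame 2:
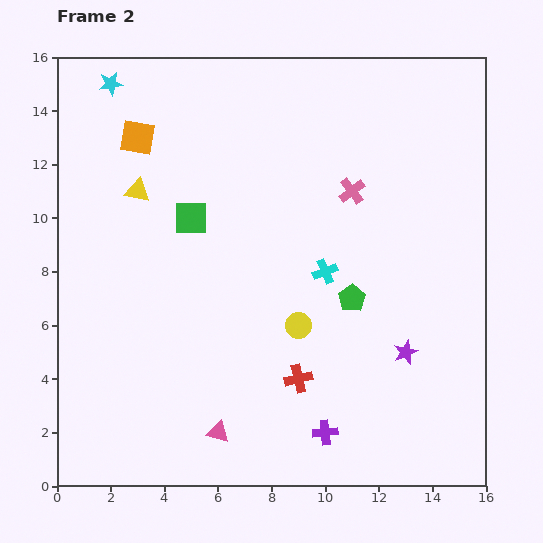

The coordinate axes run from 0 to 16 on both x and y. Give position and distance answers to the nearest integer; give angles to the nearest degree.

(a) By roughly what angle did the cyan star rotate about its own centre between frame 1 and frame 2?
28° counter-clockwise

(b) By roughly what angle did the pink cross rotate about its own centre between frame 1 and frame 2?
24° counter-clockwise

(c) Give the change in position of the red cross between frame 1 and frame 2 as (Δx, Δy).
(-3, -4)

The red cross was at (12, 8) in frame 1 and (9, 4) in frame 2.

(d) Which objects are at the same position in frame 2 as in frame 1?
the green square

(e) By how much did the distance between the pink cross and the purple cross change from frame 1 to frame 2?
+4

Distance in frame 1: 5. Distance in frame 2: 9.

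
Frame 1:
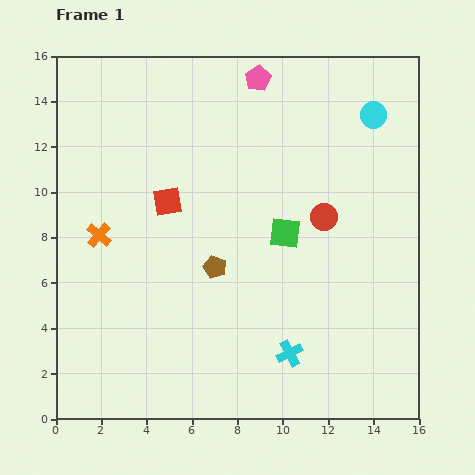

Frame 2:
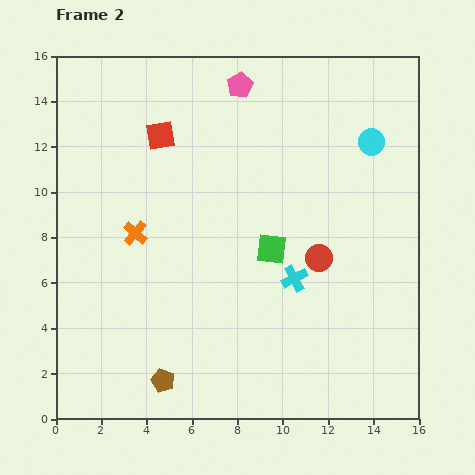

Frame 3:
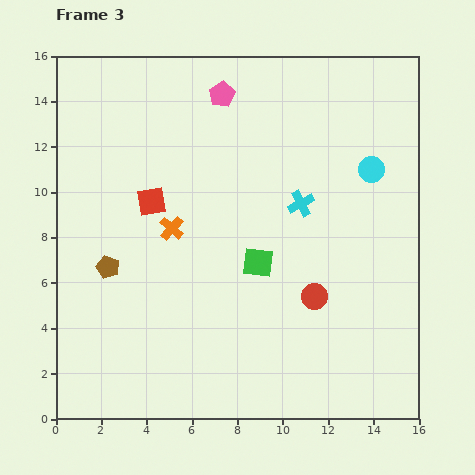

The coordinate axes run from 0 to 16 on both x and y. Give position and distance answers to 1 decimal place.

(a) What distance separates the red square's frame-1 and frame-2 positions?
2.9

The red square moved from (4.9, 9.6) to (4.6, 12.5), a distance of √(0.3² + 2.9²) ≈ 2.9.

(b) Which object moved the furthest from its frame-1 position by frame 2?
the brown pentagon

(moved 5.5; next 3.3)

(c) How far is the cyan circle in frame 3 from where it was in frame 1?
2.4

The cyan circle moved from (14.0, 13.4) to (13.9, 11.0), a distance of √(0.1² + 2.4²) ≈ 2.4.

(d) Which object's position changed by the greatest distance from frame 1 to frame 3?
the cyan cross

(moved 6.6; next 4.7)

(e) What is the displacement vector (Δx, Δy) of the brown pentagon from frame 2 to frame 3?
(-2.4, 5.0)

The brown pentagon was at (4.7, 1.7) in frame 2 and (2.3, 6.7) in frame 3.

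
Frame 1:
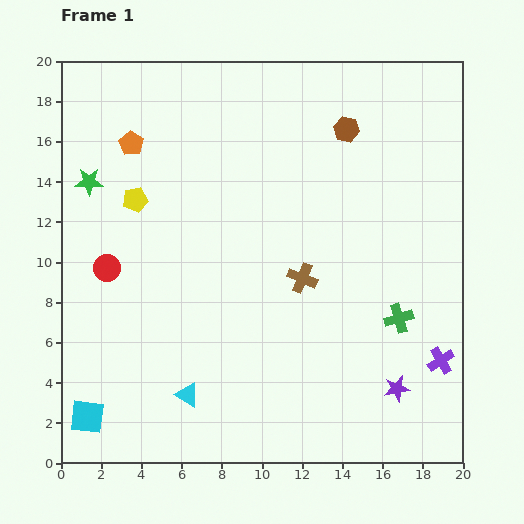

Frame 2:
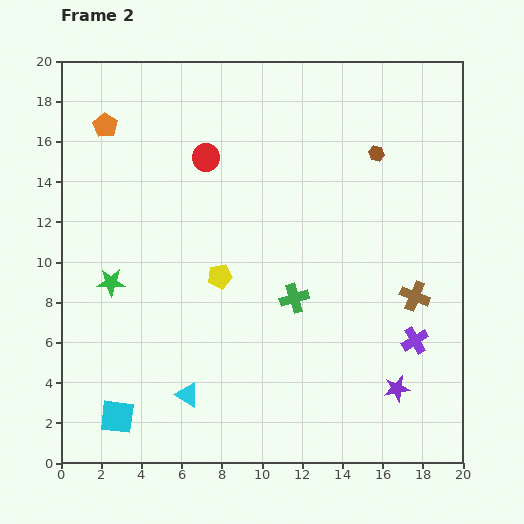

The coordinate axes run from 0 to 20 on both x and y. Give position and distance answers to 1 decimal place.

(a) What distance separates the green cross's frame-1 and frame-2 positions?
5.3

The green cross moved from (16.8, 7.2) to (11.6, 8.2), a distance of √(5.2² + 1.0²) ≈ 5.3.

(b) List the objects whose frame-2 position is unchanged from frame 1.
the cyan triangle, the purple star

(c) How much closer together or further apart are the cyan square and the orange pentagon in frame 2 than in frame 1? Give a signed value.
+0.7

Distance in frame 1: 13.8. Distance in frame 2: 14.5.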